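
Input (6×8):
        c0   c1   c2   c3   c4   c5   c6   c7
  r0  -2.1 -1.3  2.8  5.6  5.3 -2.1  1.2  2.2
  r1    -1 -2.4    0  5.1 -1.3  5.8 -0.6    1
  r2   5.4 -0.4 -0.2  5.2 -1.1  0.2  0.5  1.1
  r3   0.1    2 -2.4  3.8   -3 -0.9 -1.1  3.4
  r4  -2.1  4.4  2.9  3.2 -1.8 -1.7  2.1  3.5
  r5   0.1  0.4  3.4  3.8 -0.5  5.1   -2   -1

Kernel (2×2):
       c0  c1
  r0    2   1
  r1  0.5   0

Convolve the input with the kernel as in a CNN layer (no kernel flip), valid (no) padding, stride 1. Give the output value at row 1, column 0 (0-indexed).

The receptive field on the input at this output position is [-1 -2.4 / 5.4 -0.4]. Elementwise product with the kernel and sum: -1·2 + -2.4·1 + 5.4·0.5.

-1.7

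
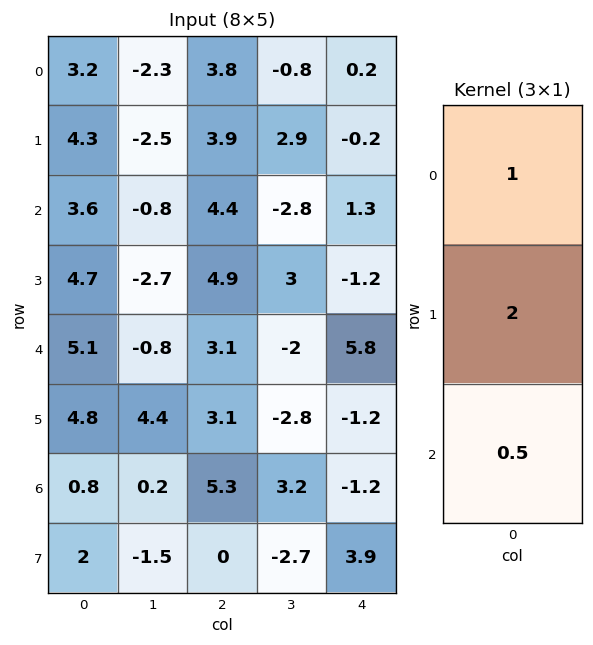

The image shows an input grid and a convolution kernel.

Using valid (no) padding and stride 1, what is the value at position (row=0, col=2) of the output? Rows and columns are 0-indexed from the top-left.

The receptive field on the input at this output position is [3.8 / 3.9 / 4.4]. Elementwise product with the kernel and sum: 3.8·1 + 3.9·2 + 4.4·0.5.

13.8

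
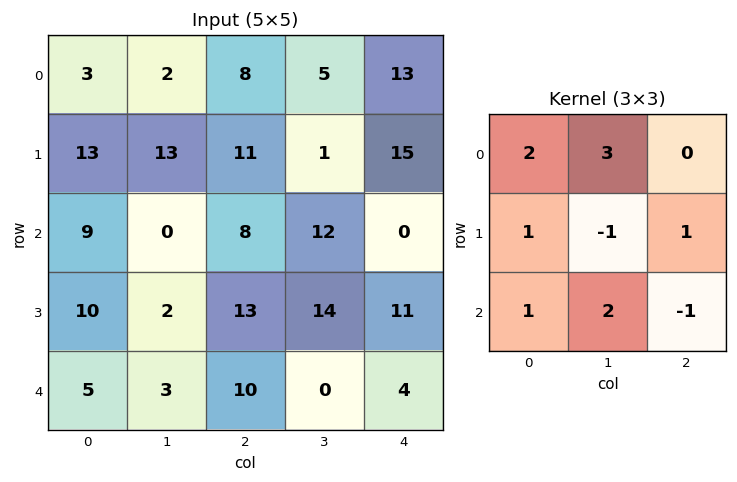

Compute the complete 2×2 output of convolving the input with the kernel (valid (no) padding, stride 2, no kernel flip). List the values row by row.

Output[0,0]: The receptive field on the input at this output position is [3 2 8 / 13 13 11 / 9 0 8]. Elementwise product with the kernel and sum: 3·2 + 2·3 + 13·1 + 13·-1 + 11·1 + 9·1 + 0·2 + 8·-1.

24 88
40 68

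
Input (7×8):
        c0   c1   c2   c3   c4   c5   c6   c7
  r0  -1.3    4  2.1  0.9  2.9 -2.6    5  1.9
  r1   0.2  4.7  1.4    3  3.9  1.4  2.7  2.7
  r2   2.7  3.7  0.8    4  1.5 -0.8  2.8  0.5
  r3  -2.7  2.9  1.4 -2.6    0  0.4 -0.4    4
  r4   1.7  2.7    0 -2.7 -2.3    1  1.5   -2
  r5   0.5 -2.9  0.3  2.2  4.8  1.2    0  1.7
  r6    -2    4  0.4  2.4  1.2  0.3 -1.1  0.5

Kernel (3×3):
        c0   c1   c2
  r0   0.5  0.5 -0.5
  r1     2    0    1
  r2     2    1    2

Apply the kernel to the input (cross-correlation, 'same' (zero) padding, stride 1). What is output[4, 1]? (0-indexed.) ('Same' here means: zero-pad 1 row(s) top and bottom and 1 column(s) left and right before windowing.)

The receptive field on the zero-padded input at this output position is [-2.7 2.9 1.4 / 1.7 2.7 0 / 0.5 -2.9 0.3]. Elementwise product with the kernel and sum: -2.7·0.5 + 2.9·0.5 + 1.4·-0.5 + 1.7·2 + 0·1 + 0.5·2 + -2.9·1 + 0.3·2.

1.5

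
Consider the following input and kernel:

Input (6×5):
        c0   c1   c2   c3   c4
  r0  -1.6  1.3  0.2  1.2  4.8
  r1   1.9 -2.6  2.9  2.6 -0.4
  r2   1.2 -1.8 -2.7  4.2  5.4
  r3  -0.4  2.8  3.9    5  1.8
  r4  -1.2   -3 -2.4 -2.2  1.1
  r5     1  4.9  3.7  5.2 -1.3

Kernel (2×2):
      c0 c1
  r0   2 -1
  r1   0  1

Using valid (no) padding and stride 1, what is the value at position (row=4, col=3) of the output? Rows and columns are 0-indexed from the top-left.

The receptive field on the input at this output position is [-2.2 1.1 / 5.2 -1.3]. Elementwise product with the kernel and sum: -2.2·2 + 1.1·-1 + -1.3·1.

-6.8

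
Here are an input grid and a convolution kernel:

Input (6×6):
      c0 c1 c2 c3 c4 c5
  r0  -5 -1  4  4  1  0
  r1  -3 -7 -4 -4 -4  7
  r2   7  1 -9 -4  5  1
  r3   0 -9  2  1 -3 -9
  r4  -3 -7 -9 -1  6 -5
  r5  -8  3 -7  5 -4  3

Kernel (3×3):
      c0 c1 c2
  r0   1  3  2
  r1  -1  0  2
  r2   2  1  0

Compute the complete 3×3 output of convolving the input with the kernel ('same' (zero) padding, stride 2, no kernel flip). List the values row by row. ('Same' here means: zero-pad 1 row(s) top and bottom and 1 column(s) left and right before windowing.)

-5 -9 -16
-21 -52 3
-40 3 -29

Output[0,0]: The receptive field on the zero-padded input at this output position is [0 0 0 / 0 -5 -1 / 0 -3 -7]. Elementwise product with the kernel and sum: 0·1 + 0·3 + 0·2 + 0·-1 + -1·2 + 0·2 + -3·1.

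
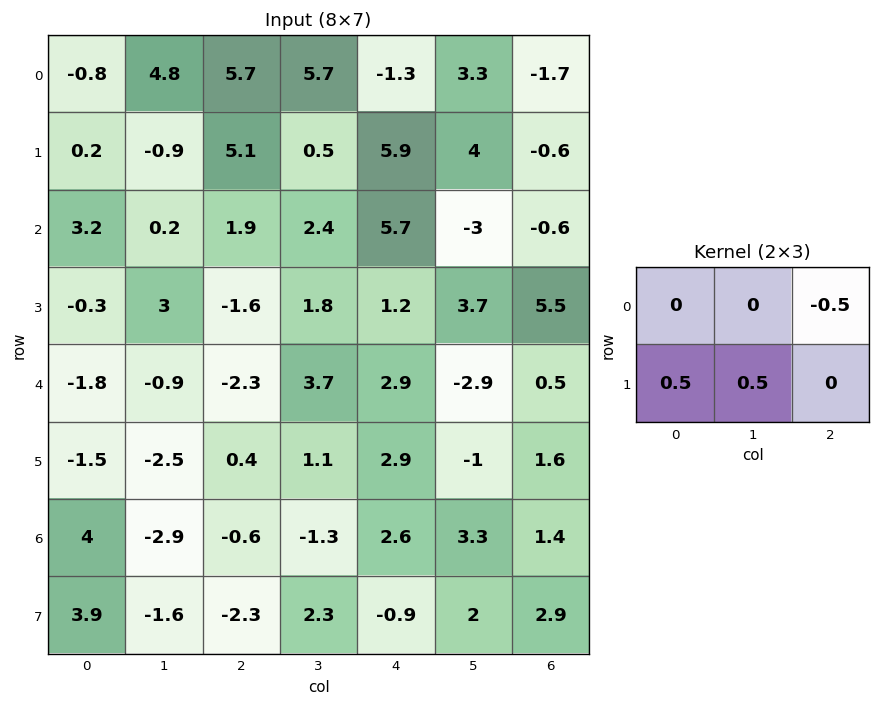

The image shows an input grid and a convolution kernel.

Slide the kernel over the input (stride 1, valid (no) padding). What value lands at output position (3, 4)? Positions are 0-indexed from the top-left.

-2.75

The receptive field on the input at this output position is [1.2 3.7 5.5 / 2.9 -2.9 0.5]. Elementwise product with the kernel and sum: 5.5·-0.5 + 2.9·0.5 + -2.9·0.5.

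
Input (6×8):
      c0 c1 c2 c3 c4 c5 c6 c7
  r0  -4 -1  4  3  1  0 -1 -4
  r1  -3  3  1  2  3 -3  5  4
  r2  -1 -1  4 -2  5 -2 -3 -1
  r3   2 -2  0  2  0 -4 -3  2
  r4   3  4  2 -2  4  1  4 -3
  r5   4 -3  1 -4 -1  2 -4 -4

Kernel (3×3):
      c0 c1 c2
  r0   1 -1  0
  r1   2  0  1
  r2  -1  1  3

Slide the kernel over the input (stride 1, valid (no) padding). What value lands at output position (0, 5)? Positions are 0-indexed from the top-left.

The receptive field on the input at this output position is [0 -1 -4 / -3 5 4 / -2 -3 -1]. Elementwise product with the kernel and sum: 0·1 + -1·-1 + -3·2 + 4·1 + -2·-1 + -3·1 + -1·3.

-5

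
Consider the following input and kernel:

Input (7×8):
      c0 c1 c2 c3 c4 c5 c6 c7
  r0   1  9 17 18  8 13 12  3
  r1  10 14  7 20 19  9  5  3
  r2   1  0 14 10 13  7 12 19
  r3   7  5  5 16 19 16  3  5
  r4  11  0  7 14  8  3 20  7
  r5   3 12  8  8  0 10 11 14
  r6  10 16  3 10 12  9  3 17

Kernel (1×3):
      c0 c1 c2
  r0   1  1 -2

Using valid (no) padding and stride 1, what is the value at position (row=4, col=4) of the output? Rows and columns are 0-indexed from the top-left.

-29

The receptive field on the input at this output position is [8 3 20]. Elementwise product with the kernel and sum: 8·1 + 3·1 + 20·-2.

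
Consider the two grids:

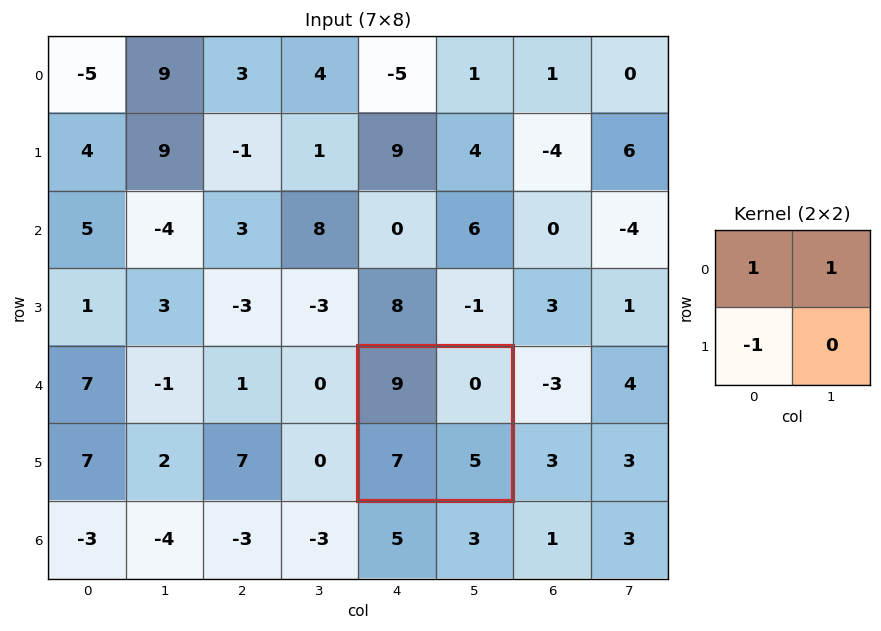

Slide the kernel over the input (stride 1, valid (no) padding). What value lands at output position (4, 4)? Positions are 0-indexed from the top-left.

The receptive field on the input at this output position is [9 0 / 7 5]. Elementwise product with the kernel and sum: 9·1 + 0·1 + 7·-1.

2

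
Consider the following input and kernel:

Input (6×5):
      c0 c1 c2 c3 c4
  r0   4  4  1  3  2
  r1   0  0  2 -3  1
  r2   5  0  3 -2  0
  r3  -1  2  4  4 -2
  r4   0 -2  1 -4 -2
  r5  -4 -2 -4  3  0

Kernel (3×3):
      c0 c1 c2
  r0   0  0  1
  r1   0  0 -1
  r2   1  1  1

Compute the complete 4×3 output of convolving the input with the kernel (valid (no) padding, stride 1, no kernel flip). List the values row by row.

Output[0,0]: The receptive field on the input at this output position is [4 4 1 / 0 0 2 / 5 0 3]. Elementwise product with the kernel and sum: 1·1 + 2·-1 + 5·1 + 0·1 + 3·1.
Output[0,1]: The receptive field on the input at this output position is [4 1 3 / 0 2 -3 / 0 3 -2]. Elementwise product with the kernel and sum: 3·1 + -3·-1 + 0·1 + 3·1 + -2·1.

7 7 2
4 9 7
-2 -11 -3
-7 5 -1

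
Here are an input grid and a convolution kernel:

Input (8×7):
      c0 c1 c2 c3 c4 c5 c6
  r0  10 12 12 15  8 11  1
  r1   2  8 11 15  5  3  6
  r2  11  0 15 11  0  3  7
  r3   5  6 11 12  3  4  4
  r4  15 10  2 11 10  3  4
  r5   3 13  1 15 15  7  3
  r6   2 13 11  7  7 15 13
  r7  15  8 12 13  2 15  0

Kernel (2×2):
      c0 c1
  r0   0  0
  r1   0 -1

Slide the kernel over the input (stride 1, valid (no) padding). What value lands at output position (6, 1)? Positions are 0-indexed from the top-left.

The receptive field on the input at this output position is [13 11 / 8 12]. Elementwise product with the kernel and sum: 12·-1.

-12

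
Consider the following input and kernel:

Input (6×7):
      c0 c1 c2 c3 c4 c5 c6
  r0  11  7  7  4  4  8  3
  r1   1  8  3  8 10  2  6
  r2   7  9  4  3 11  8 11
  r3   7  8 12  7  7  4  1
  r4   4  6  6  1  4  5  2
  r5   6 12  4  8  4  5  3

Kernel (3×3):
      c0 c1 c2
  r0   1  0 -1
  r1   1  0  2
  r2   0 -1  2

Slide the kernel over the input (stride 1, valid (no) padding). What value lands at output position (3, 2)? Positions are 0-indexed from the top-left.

The receptive field on the input at this output position is [12 7 7 / 6 1 4 / 4 8 4]. Elementwise product with the kernel and sum: 12·1 + 7·-1 + 6·1 + 4·2 + 8·-1 + 4·2.

19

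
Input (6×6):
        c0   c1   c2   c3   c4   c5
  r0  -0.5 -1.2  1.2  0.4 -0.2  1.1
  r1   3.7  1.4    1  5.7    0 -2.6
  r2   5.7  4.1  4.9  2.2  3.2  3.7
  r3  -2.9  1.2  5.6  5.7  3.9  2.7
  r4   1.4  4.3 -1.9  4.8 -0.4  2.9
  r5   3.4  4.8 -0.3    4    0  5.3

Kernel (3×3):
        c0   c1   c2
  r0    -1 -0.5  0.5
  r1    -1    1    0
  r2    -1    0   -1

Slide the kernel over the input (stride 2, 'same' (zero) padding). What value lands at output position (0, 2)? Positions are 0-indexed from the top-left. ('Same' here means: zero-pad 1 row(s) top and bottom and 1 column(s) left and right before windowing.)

-3.7

The receptive field on the zero-padded input at this output position is [0 0 0 / 0.4 -0.2 1.1 / 5.7 0 -2.6]. Elementwise product with the kernel and sum: 0·-1 + 0·-0.5 + 0·0.5 + 0.4·-1 + -0.2·1 + 5.7·-1 + -2.6·-1.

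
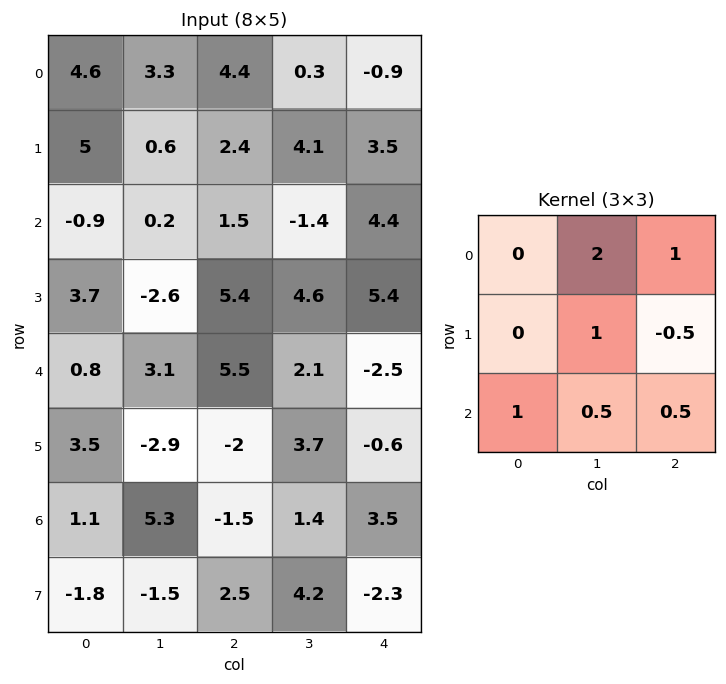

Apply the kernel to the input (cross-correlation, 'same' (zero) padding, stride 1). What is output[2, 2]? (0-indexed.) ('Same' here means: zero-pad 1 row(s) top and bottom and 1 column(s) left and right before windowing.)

The receptive field on the zero-padded input at this output position is [0.6 2.4 4.1 / 0.2 1.5 -1.4 / -2.6 5.4 4.6]. Elementwise product with the kernel and sum: 2.4·2 + 4.1·1 + 1.5·1 + -1.4·-0.5 + -2.6·1 + 5.4·0.5 + 4.6·0.5.

13.5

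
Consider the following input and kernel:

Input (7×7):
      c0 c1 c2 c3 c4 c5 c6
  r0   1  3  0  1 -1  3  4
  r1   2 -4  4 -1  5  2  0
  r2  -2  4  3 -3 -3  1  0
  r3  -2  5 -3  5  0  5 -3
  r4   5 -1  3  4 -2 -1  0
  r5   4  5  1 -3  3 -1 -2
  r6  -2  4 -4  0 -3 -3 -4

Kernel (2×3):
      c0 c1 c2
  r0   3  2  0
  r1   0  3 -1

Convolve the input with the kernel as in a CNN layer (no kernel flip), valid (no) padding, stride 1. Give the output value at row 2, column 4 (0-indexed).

11

The receptive field on the input at this output position is [-3 1 0 / 0 5 -3]. Elementwise product with the kernel and sum: -3·3 + 1·2 + 5·3 + -3·-1.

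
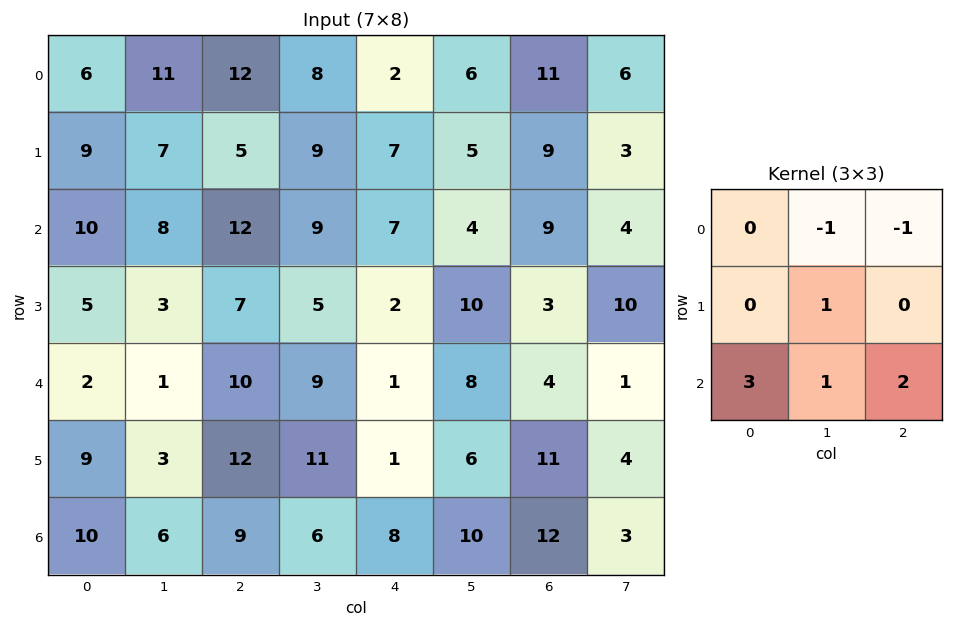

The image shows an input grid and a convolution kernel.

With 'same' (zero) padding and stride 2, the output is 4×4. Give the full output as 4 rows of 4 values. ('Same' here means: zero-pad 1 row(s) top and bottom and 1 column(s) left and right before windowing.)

29 56 46 41
5 24 32 50
9 41 35 28
-2 -14 1 -3

Output[0,0]: The receptive field on the zero-padded input at this output position is [0 0 0 / 0 6 11 / 0 9 7]. Elementwise product with the kernel and sum: 0·-1 + 0·-1 + 6·1 + 0·3 + 9·1 + 7·2.
Output[0,1]: The receptive field on the zero-padded input at this output position is [0 0 0 / 11 12 8 / 7 5 9]. Elementwise product with the kernel and sum: 0·-1 + 0·-1 + 12·1 + 7·3 + 5·1 + 9·2.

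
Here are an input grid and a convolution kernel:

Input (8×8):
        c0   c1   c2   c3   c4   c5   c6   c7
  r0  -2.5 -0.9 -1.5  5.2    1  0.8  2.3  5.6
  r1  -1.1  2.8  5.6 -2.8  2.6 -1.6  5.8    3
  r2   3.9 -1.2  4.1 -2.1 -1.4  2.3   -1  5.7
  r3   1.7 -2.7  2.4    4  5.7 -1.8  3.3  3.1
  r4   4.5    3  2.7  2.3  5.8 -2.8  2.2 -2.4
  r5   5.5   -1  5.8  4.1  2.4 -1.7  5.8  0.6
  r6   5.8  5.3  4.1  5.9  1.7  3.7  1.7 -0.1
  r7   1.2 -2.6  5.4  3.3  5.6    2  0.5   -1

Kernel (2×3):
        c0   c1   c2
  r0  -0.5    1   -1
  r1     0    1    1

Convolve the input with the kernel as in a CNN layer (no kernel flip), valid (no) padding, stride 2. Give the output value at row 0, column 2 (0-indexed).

The receptive field on the input at this output position is [1 0.8 2.3 / 2.6 -1.6 5.8]. Elementwise product with the kernel and sum: 1·-0.5 + 0.8·1 + 2.3·-1 + -1.6·1 + 5.8·1.

2.2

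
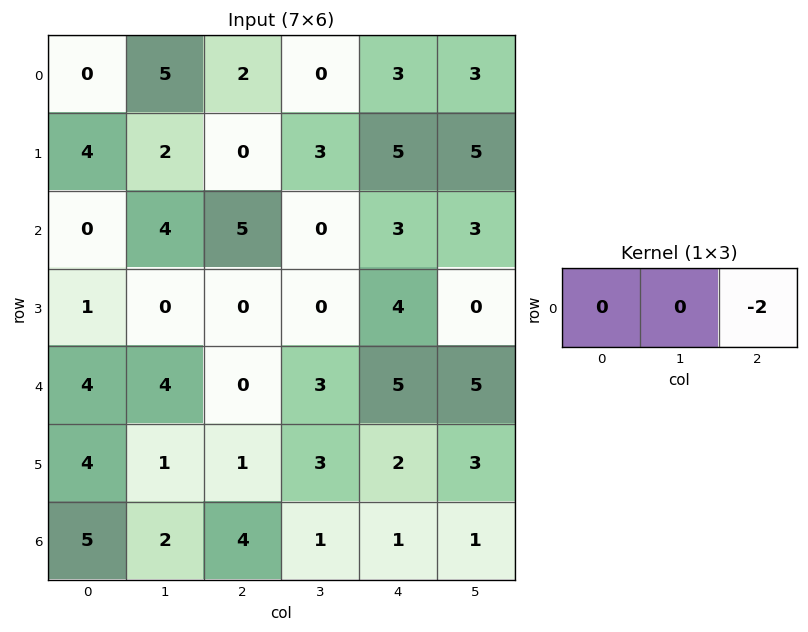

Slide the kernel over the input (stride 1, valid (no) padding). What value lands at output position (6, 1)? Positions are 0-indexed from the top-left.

-2

The receptive field on the input at this output position is [2 4 1]. Elementwise product with the kernel and sum: 1·-2.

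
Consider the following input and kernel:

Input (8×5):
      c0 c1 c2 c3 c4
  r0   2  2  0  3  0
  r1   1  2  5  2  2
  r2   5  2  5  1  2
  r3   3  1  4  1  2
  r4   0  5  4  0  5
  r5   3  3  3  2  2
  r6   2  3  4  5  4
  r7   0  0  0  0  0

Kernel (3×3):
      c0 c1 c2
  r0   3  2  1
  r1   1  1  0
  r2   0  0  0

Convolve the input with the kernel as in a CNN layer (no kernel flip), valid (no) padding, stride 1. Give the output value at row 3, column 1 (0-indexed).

The receptive field on the input at this output position is [1 4 1 / 5 4 0 / 3 3 2]. Elementwise product with the kernel and sum: 1·3 + 4·2 + 1·1 + 5·1 + 4·1.

21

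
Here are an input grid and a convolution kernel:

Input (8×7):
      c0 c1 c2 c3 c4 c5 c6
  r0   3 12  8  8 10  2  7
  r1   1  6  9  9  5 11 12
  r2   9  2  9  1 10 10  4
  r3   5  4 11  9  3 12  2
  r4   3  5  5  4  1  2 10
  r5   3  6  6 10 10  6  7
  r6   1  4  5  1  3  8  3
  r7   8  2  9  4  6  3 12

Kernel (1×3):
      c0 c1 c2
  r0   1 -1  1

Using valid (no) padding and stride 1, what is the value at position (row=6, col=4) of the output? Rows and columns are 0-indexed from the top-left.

-2

The receptive field on the input at this output position is [3 8 3]. Elementwise product with the kernel and sum: 3·1 + 8·-1 + 3·1.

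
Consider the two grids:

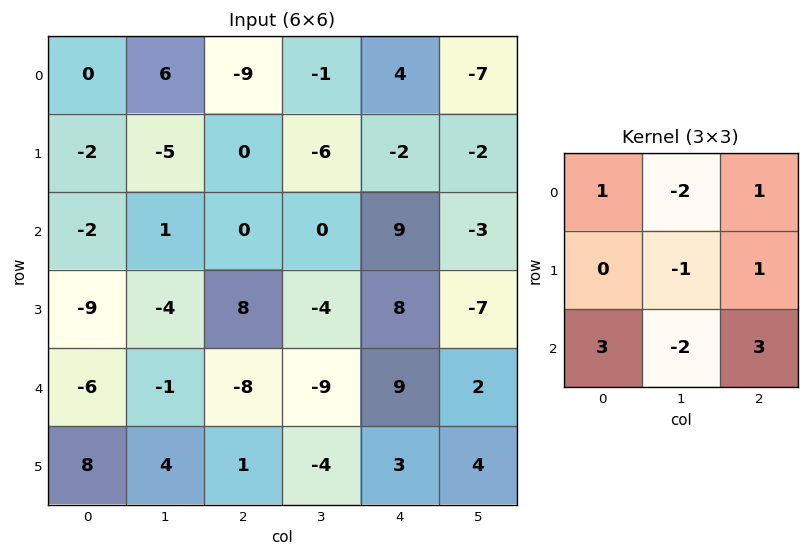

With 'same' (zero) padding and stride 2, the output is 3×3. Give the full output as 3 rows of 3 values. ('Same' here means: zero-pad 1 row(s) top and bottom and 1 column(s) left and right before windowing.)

-5 -25 -31
8 -51 -65
15 -27 -40

Output[0,0]: The receptive field on the zero-padded input at this output position is [0 0 0 / 0 0 6 / 0 -2 -5]. Elementwise product with the kernel and sum: 0·1 + 0·-2 + 0·1 + 0·-1 + 6·1 + 0·3 + -2·-2 + -5·3.
Output[0,1]: The receptive field on the zero-padded input at this output position is [0 0 0 / 6 -9 -1 / -5 0 -6]. Elementwise product with the kernel and sum: 0·1 + 0·-2 + 0·1 + -9·-1 + -1·1 + -5·3 + 0·-2 + -6·3.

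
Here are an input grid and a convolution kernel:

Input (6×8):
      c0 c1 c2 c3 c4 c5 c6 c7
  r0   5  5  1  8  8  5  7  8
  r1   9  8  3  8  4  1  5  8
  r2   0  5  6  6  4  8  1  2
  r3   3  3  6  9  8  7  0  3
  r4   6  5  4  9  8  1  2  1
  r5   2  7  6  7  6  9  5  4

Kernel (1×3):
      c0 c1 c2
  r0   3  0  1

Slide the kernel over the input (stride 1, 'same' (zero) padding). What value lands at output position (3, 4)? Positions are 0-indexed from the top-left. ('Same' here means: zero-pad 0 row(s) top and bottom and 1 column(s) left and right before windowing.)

The receptive field on the zero-padded input at this output position is [9 8 7]. Elementwise product with the kernel and sum: 9·3 + 7·1.

34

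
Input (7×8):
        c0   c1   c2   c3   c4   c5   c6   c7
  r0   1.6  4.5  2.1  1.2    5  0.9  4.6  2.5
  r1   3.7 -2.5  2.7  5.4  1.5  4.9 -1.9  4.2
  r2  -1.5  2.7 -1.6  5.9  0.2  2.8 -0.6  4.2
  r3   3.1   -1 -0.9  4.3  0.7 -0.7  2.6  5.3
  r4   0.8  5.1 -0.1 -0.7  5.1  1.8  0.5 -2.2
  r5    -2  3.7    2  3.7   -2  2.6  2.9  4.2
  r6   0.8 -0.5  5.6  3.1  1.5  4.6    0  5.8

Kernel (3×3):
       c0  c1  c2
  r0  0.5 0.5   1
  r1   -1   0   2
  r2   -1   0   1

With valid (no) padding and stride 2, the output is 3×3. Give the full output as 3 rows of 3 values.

Output[0,0]: The receptive field on the input at this output position is [1.6 4.5 2.1 / 3.7 -2.5 2.7 / -1.5 2.7 -1.6]. Elementwise product with the kernel and sum: 1.6·0.5 + 4.5·0.5 + 2.1·1 + 3.7·-1 + 2.7·2 + -1.5·-1 + -1.6·1.

6.75 8.75 1.45
-6.8 9.85 0.8
13.65 -5.4 10.25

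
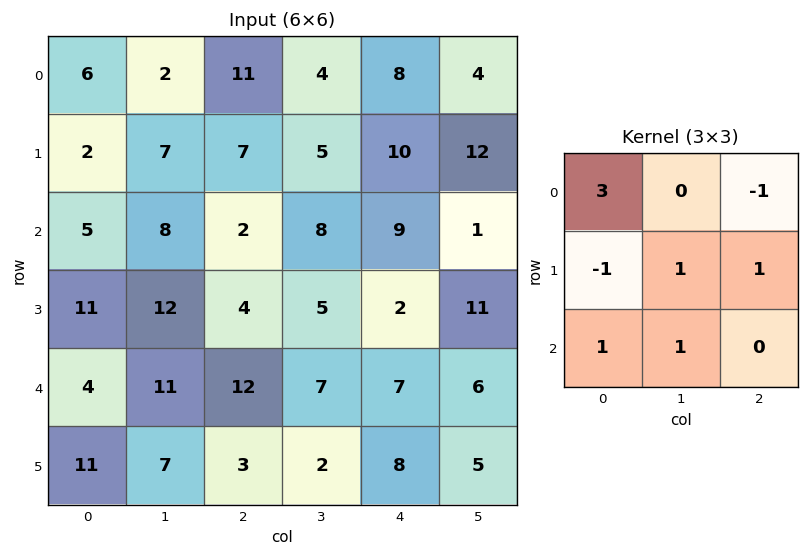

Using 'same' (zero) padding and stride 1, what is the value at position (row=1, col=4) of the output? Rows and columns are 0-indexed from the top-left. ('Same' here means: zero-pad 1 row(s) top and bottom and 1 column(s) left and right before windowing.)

The receptive field on the zero-padded input at this output position is [4 8 4 / 5 10 12 / 8 9 1]. Elementwise product with the kernel and sum: 4·3 + 4·-1 + 5·-1 + 10·1 + 12·1 + 8·1 + 9·1.

42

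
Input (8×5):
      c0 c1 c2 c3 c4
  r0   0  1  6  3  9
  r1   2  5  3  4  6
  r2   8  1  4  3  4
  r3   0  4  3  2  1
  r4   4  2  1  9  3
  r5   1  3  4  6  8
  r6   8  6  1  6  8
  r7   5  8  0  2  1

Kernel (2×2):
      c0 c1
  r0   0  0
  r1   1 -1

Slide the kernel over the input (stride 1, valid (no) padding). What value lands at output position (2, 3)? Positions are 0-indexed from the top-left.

1

The receptive field on the input at this output position is [3 4 / 2 1]. Elementwise product with the kernel and sum: 2·1 + 1·-1.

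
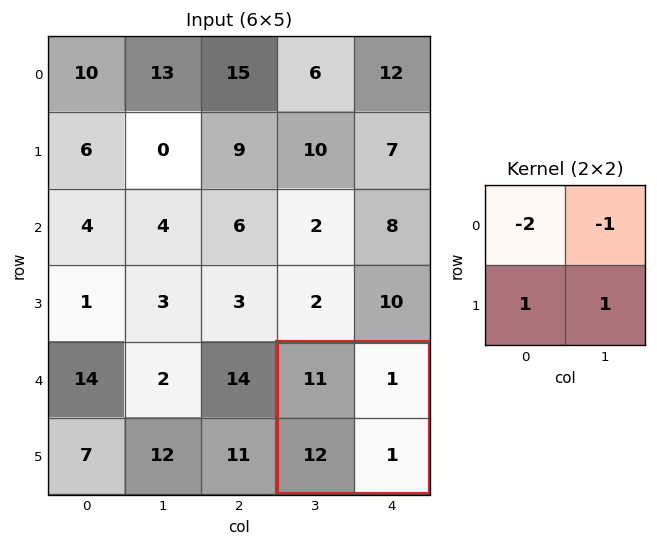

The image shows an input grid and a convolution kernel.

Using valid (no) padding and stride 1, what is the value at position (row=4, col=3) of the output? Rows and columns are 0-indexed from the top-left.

-10

The receptive field on the input at this output position is [11 1 / 12 1]. Elementwise product with the kernel and sum: 11·-2 + 1·-1 + 12·1 + 1·1.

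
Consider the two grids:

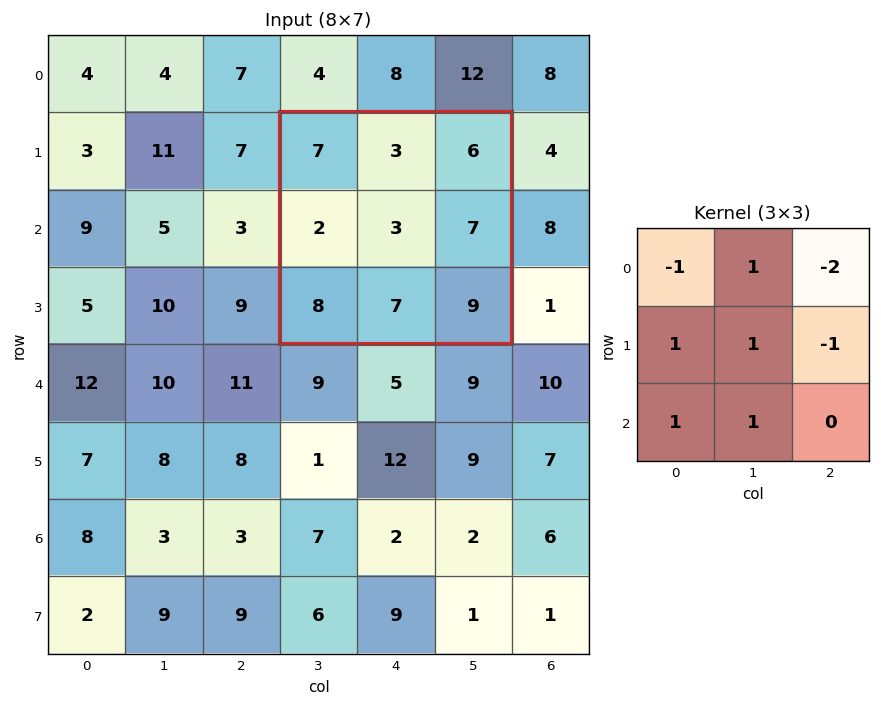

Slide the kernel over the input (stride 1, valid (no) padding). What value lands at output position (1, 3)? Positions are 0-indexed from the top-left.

-3

The receptive field on the input at this output position is [7 3 6 / 2 3 7 / 8 7 9]. Elementwise product with the kernel and sum: 7·-1 + 3·1 + 6·-2 + 2·1 + 3·1 + 7·-1 + 8·1 + 7·1.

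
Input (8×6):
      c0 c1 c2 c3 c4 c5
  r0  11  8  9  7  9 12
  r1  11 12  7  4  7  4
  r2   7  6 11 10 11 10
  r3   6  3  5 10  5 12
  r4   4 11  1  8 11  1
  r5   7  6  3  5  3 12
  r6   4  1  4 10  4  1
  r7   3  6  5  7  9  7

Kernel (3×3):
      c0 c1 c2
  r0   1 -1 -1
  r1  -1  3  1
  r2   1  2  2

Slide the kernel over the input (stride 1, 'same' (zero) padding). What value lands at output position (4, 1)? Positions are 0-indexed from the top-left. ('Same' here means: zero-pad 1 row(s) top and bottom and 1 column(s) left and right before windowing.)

53

The receptive field on the zero-padded input at this output position is [6 3 5 / 4 11 1 / 7 6 3]. Elementwise product with the kernel and sum: 6·1 + 3·-1 + 5·-1 + 4·-1 + 11·3 + 1·1 + 7·1 + 6·2 + 3·2.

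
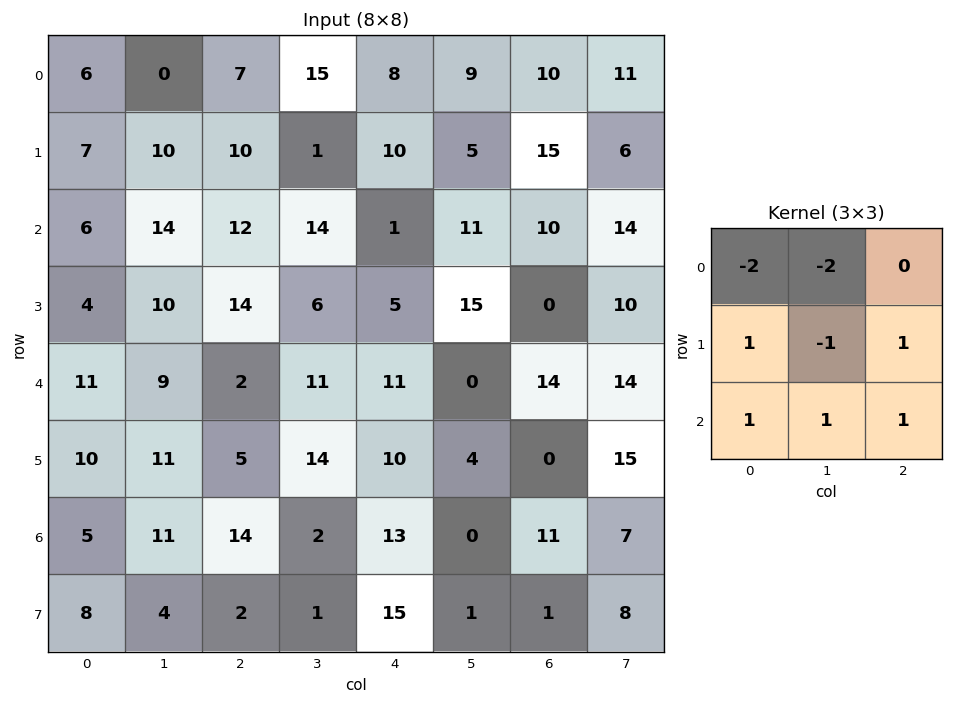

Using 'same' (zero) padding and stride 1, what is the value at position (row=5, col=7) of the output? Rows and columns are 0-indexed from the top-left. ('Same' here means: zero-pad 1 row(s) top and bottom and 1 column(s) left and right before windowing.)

The receptive field on the zero-padded input at this output position is [14 14 0 / 0 15 0 / 11 7 0]. Elementwise product with the kernel and sum: 14·-2 + 14·-2 + 0·1 + 15·-1 + 0·1 + 11·1 + 7·1 + 0·1.

-53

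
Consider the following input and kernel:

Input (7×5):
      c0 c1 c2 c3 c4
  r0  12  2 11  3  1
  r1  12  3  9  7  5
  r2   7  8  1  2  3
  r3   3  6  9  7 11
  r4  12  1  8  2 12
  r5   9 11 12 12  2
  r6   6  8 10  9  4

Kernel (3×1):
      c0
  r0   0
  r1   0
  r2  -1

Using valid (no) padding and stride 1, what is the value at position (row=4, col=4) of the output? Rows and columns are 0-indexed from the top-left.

-4

The receptive field on the input at this output position is [12 / 2 / 4]. Elementwise product with the kernel and sum: 4·-1.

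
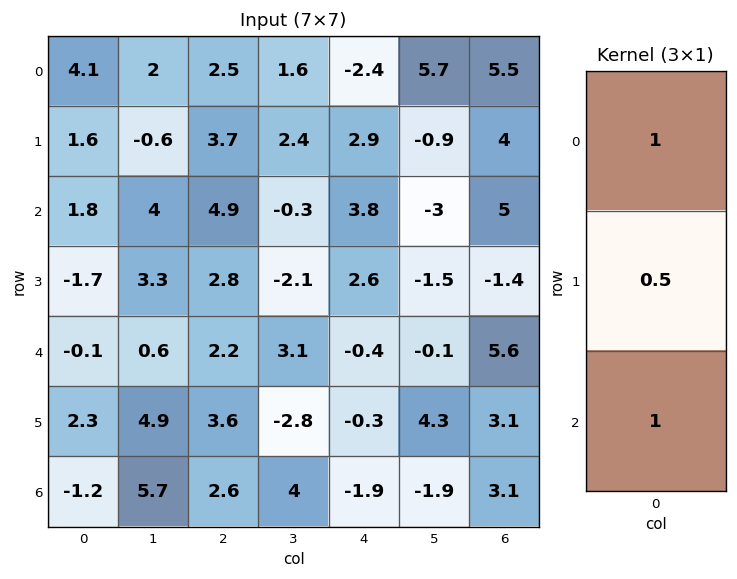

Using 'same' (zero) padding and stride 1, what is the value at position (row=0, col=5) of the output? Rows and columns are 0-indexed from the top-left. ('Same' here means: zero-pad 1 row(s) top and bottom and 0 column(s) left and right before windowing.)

The receptive field on the zero-padded input at this output position is [0 / 5.7 / -0.9]. Elementwise product with the kernel and sum: 0·1 + 5.7·0.5 + -0.9·1.

1.95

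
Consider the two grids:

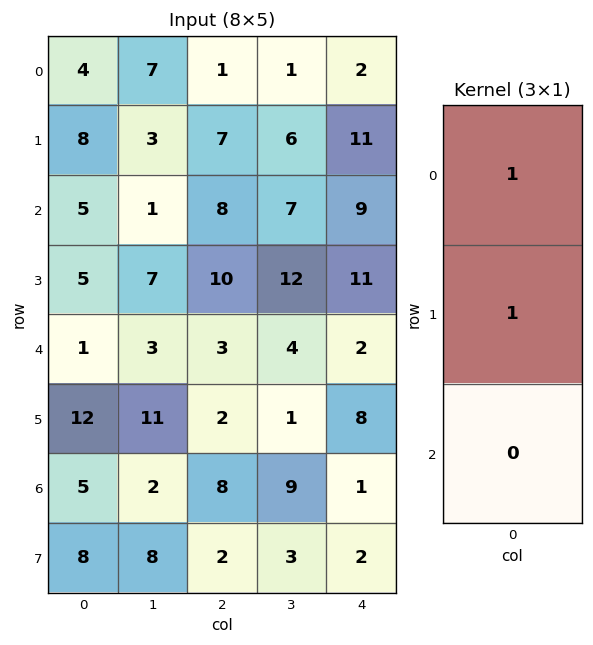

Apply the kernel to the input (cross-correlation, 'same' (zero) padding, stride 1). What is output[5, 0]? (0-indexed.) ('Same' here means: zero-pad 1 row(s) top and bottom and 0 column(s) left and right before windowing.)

13

The receptive field on the zero-padded input at this output position is [1 / 12 / 5]. Elementwise product with the kernel and sum: 1·1 + 12·1.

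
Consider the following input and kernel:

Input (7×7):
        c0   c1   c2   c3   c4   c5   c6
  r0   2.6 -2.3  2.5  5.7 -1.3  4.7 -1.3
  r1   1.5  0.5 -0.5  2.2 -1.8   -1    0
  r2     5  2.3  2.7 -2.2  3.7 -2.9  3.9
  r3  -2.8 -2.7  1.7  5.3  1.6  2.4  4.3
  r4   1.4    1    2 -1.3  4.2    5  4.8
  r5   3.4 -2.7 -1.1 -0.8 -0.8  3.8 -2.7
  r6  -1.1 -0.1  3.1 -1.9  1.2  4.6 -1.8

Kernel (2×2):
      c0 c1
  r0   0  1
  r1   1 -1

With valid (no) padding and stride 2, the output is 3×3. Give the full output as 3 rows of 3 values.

Output[0,0]: The receptive field on the input at this output position is [2.6 -2.3 / 1.5 0.5]. Elementwise product with the kernel and sum: -2.3·1 + 1.5·1 + 0.5·-1.
Output[0,1]: The receptive field on the input at this output position is [2.5 5.7 / -0.5 2.2]. Elementwise product with the kernel and sum: 5.7·1 + -0.5·1 + 2.2·-1.

-1.3 3 3.9
2.2 -5.8 -3.7
7.1 -1.6 0.4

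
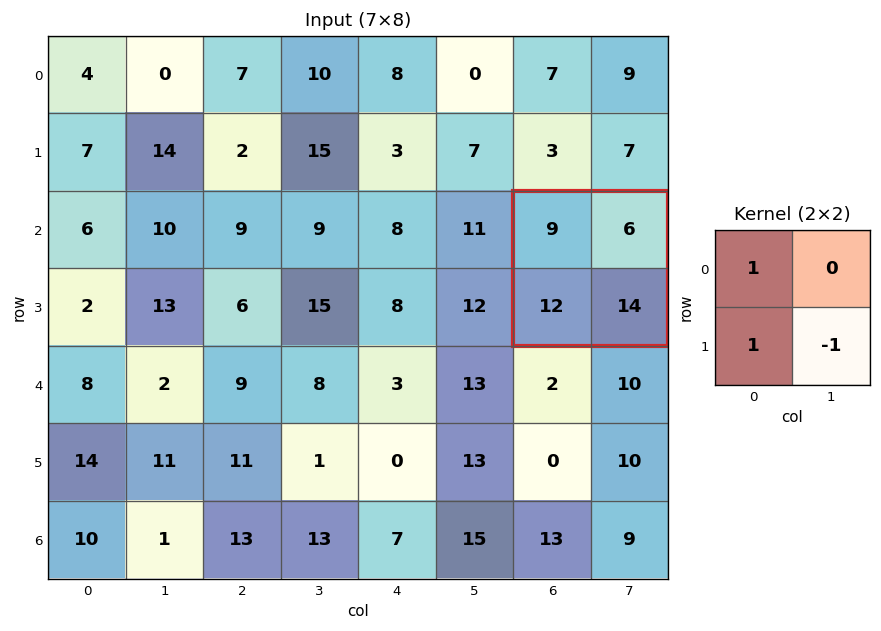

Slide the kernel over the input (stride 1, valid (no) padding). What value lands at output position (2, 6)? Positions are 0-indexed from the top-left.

7

The receptive field on the input at this output position is [9 6 / 12 14]. Elementwise product with the kernel and sum: 9·1 + 12·1 + 14·-1.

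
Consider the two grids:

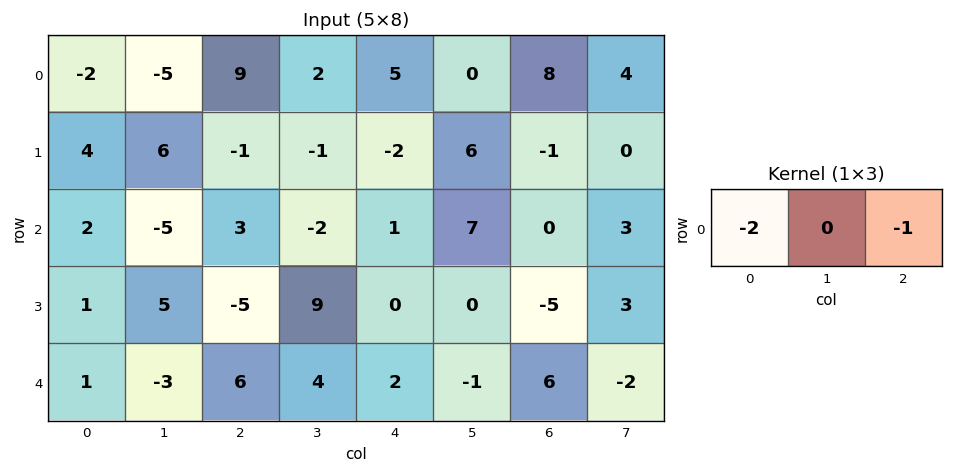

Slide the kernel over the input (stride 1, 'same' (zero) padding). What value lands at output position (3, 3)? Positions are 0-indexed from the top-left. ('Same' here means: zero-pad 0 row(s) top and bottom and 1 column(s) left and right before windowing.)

10

The receptive field on the zero-padded input at this output position is [-5 9 0]. Elementwise product with the kernel and sum: -5·-2 + 0·-1.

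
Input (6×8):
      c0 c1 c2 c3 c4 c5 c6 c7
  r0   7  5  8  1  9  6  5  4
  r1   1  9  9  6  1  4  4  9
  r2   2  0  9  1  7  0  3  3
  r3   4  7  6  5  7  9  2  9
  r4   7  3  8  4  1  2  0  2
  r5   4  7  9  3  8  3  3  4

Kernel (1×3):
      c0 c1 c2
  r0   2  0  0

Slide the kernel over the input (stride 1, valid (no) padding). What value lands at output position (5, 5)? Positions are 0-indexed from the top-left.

The receptive field on the input at this output position is [3 3 4]. Elementwise product with the kernel and sum: 3·2.

6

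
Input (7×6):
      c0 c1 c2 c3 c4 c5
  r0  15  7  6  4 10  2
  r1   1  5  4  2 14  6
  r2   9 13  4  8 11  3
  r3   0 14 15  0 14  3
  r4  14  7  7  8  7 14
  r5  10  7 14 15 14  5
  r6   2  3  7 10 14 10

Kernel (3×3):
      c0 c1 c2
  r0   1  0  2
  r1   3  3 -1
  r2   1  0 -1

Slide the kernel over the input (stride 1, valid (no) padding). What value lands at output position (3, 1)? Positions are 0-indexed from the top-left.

The receptive field on the input at this output position is [14 15 0 / 7 7 8 / 7 14 15]. Elementwise product with the kernel and sum: 14·1 + 0·2 + 7·3 + 7·3 + 8·-1 + 7·1 + 15·-1.

40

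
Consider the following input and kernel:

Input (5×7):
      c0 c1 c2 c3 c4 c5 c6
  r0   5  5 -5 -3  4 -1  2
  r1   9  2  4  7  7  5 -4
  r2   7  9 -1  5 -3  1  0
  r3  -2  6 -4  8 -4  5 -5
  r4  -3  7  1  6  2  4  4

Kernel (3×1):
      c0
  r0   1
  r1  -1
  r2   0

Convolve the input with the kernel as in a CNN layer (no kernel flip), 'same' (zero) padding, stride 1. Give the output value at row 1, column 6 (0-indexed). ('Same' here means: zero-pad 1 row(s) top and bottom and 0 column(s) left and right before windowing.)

6

The receptive field on the zero-padded input at this output position is [2 / -4 / 0]. Elementwise product with the kernel and sum: 2·1 + -4·-1.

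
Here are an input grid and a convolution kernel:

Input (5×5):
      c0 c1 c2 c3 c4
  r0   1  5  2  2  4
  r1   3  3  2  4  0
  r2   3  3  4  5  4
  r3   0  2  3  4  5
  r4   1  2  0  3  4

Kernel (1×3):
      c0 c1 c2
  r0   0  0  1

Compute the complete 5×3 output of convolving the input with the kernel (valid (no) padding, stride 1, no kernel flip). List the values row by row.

2 2 4
2 4 0
4 5 4
3 4 5
0 3 4

Output[0,0]: The receptive field on the input at this output position is [1 5 2]. Elementwise product with the kernel and sum: 2·1.
Output[0,1]: The receptive field on the input at this output position is [5 2 2]. Elementwise product with the kernel and sum: 2·1.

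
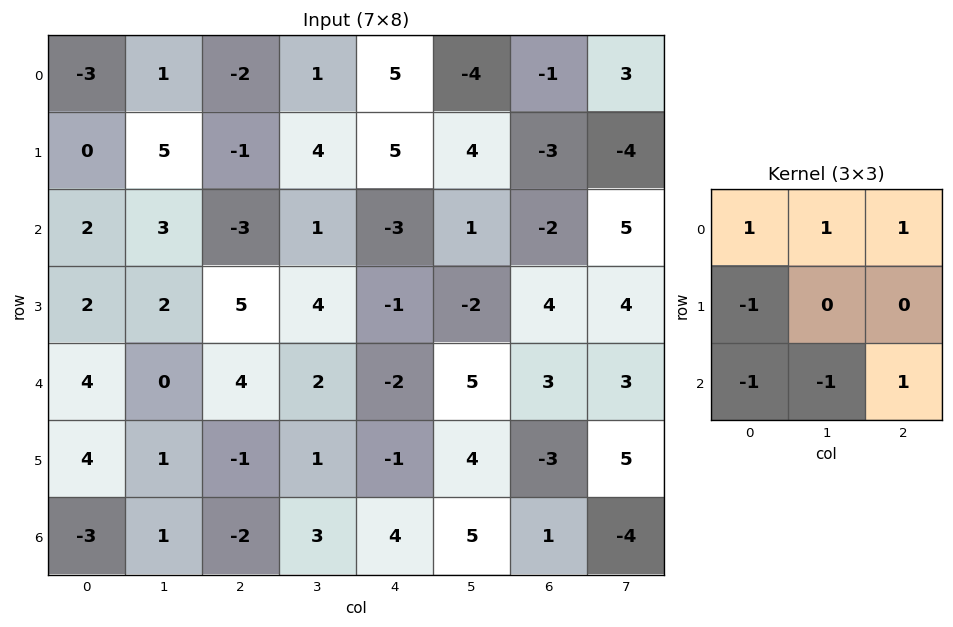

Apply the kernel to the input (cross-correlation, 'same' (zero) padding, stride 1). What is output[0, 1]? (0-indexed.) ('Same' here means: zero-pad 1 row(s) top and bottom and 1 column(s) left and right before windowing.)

-3

The receptive field on the zero-padded input at this output position is [0 0 0 / -3 1 -2 / 0 5 -1]. Elementwise product with the kernel and sum: 0·1 + 0·1 + 0·1 + -3·-1 + 0·-1 + 5·-1 + -1·1.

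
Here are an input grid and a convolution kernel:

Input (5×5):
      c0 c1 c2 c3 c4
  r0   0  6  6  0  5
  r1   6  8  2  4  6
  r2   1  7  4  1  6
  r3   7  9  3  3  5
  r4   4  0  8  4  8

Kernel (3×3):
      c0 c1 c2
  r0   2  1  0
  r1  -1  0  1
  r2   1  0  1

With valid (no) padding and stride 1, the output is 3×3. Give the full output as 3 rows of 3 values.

7 22 26
33 24 18
17 16 27

Output[0,0]: The receptive field on the input at this output position is [0 6 6 / 6 8 2 / 1 7 4]. Elementwise product with the kernel and sum: 0·2 + 6·1 + 6·-1 + 2·1 + 1·1 + 4·1.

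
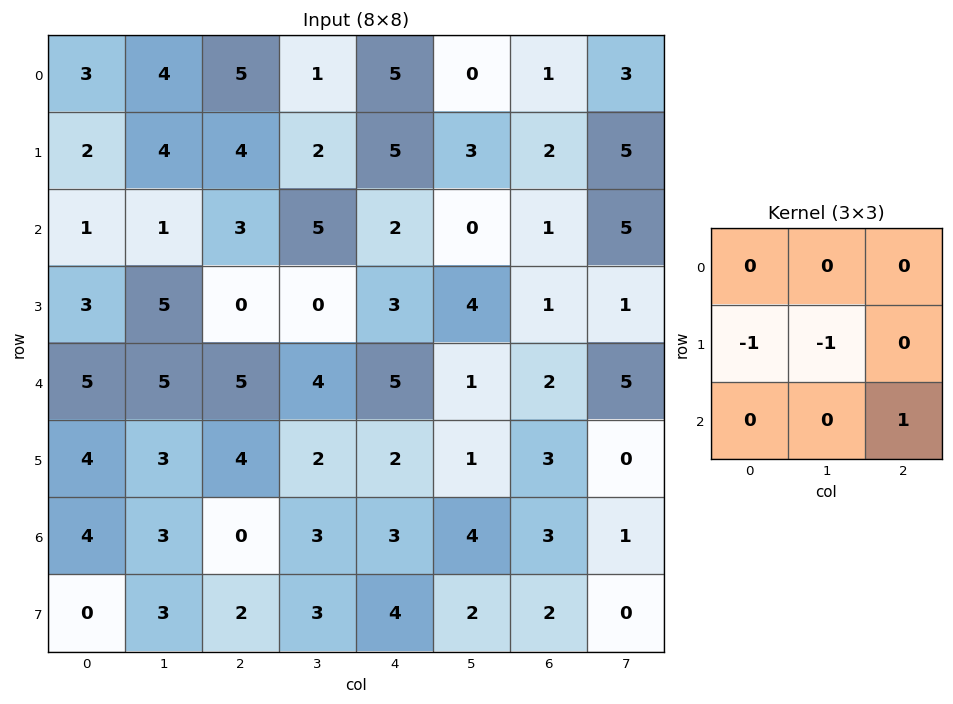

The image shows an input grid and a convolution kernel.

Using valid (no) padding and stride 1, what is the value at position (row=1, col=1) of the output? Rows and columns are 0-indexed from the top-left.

The receptive field on the input at this output position is [4 4 2 / 1 3 5 / 5 0 0]. Elementwise product with the kernel and sum: 1·-1 + 3·-1 + 0·1.

-4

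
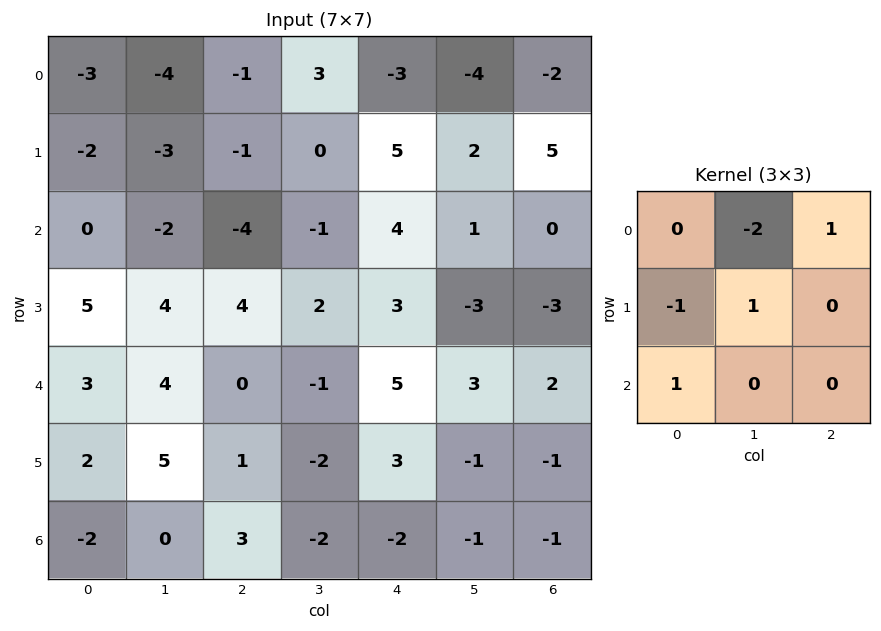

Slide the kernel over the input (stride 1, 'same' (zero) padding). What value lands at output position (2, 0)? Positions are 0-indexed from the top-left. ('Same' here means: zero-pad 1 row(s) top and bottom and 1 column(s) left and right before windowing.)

The receptive field on the zero-padded input at this output position is [0 -2 -3 / 0 0 -2 / 0 5 4]. Elementwise product with the kernel and sum: -2·-2 + -3·1 + 0·-1 + 0·1 + 0·1.

1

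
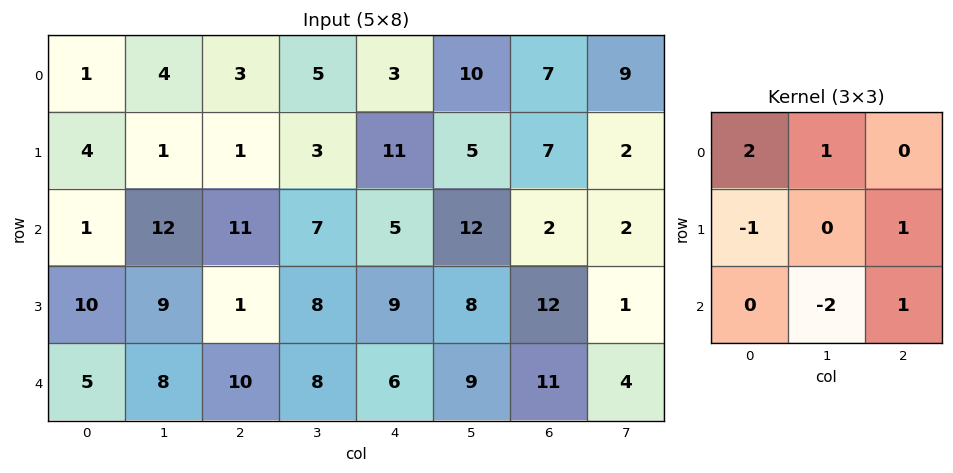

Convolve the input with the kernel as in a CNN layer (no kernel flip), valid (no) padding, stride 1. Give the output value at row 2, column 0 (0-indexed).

-1

The receptive field on the input at this output position is [1 12 11 / 10 9 1 / 5 8 10]. Elementwise product with the kernel and sum: 1·2 + 12·1 + 10·-1 + 1·1 + 8·-2 + 10·1.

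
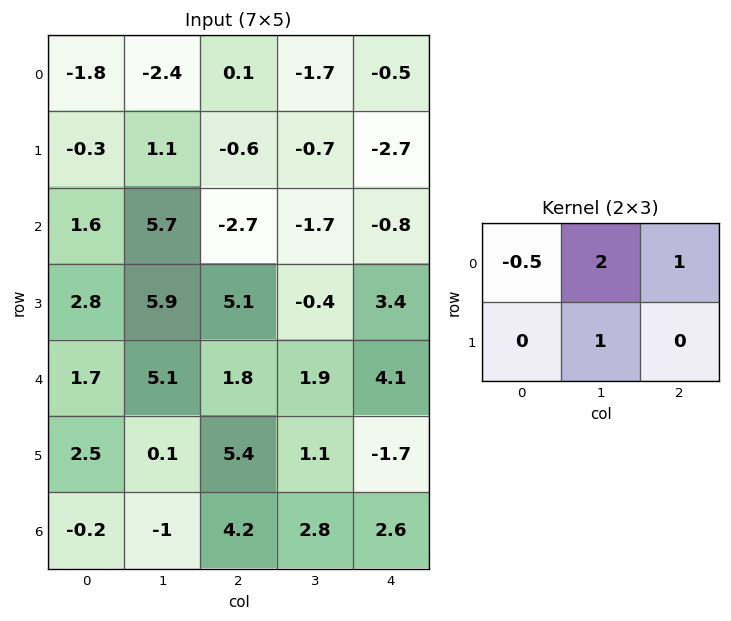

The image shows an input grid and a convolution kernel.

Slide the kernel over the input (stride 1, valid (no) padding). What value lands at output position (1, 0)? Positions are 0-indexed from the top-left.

7.45

The receptive field on the input at this output position is [-0.3 1.1 -0.6 / 1.6 5.7 -2.7]. Elementwise product with the kernel and sum: -0.3·-0.5 + 1.1·2 + -0.6·1 + 5.7·1.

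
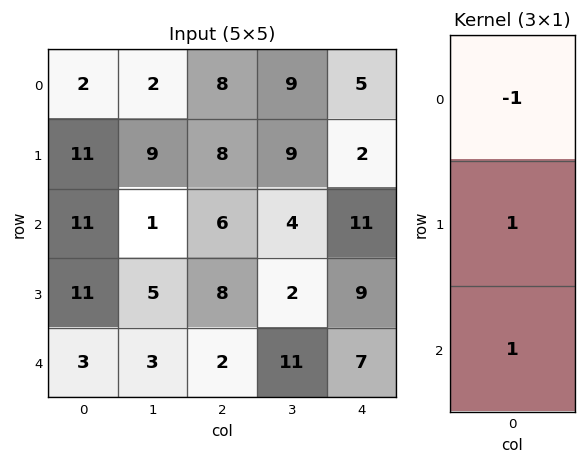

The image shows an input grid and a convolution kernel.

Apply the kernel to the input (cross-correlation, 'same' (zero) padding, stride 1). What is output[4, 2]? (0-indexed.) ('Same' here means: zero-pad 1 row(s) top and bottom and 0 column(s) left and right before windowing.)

The receptive field on the zero-padded input at this output position is [8 / 2 / 0]. Elementwise product with the kernel and sum: 8·-1 + 2·1 + 0·1.

-6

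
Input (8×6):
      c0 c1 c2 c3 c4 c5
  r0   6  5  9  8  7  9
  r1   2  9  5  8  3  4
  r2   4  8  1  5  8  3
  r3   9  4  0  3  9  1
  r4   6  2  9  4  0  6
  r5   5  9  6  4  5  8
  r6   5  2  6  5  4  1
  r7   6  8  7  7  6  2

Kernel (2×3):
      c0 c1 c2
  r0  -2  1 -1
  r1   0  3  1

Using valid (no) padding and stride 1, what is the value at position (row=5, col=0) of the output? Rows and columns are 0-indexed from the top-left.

The receptive field on the input at this output position is [5 9 6 / 5 2 6]. Elementwise product with the kernel and sum: 5·-2 + 9·1 + 6·-1 + 2·3 + 6·1.

5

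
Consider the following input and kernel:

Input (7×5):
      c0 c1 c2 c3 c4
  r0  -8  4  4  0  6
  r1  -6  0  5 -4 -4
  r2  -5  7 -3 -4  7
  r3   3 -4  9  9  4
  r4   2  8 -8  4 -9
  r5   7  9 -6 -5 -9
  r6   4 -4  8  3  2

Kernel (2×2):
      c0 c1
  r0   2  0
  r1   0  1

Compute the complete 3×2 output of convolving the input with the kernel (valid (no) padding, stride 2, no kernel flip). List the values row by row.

Output[0,0]: The receptive field on the input at this output position is [-8 4 / -6 0]. Elementwise product with the kernel and sum: -8·2 + 0·1.
Output[0,1]: The receptive field on the input at this output position is [4 0 / 5 -4]. Elementwise product with the kernel and sum: 4·2 + -4·1.

-16 4
-14 3
13 -21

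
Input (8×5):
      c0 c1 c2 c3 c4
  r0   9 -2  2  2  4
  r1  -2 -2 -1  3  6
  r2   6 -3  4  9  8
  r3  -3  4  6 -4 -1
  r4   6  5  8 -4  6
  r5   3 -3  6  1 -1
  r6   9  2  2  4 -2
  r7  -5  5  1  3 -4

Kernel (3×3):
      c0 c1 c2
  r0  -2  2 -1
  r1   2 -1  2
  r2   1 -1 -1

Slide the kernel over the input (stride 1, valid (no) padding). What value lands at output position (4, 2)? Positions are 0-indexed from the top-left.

The receptive field on the input at this output position is [8 -4 6 / 6 1 -1 / 2 4 -2]. Elementwise product with the kernel and sum: 8·-2 + -4·2 + 6·-1 + 6·2 + 1·-1 + -1·2 + 2·1 + 4·-1 + -2·-1.

-21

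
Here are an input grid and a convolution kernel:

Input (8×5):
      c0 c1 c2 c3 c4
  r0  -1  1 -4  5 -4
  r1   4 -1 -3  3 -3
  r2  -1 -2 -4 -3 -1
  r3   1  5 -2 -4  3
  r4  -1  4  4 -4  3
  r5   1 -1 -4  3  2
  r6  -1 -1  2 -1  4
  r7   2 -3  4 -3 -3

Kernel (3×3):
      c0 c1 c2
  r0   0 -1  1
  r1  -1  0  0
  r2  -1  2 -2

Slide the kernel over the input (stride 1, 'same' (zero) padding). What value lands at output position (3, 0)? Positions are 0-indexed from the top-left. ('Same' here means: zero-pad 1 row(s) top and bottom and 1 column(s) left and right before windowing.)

-11

The receptive field on the zero-padded input at this output position is [0 -1 -2 / 0 1 5 / 0 -1 4]. Elementwise product with the kernel and sum: -1·-1 + -2·1 + 0·-1 + 0·-1 + -1·2 + 4·-2.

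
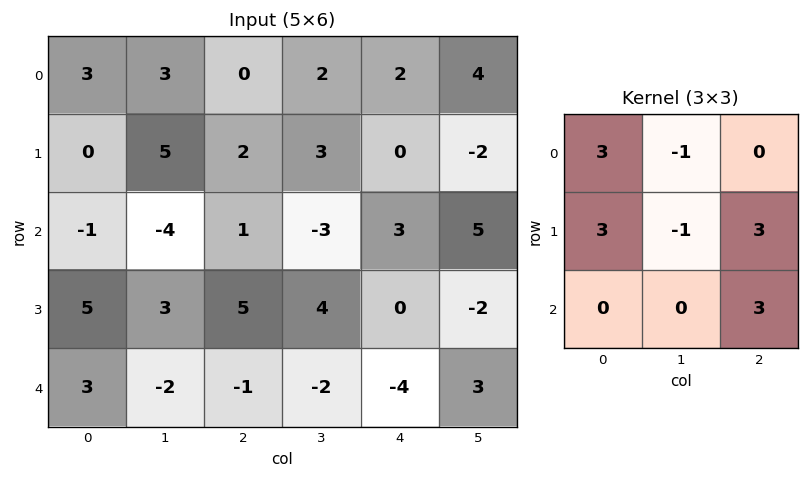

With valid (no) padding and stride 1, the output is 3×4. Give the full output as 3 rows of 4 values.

10 22 10 22
14 3 18 6
25 -3 5 3

Output[0,0]: The receptive field on the input at this output position is [3 3 0 / 0 5 2 / -1 -4 1]. Elementwise product with the kernel and sum: 3·3 + 3·-1 + 0·3 + 5·-1 + 2·3 + 1·3.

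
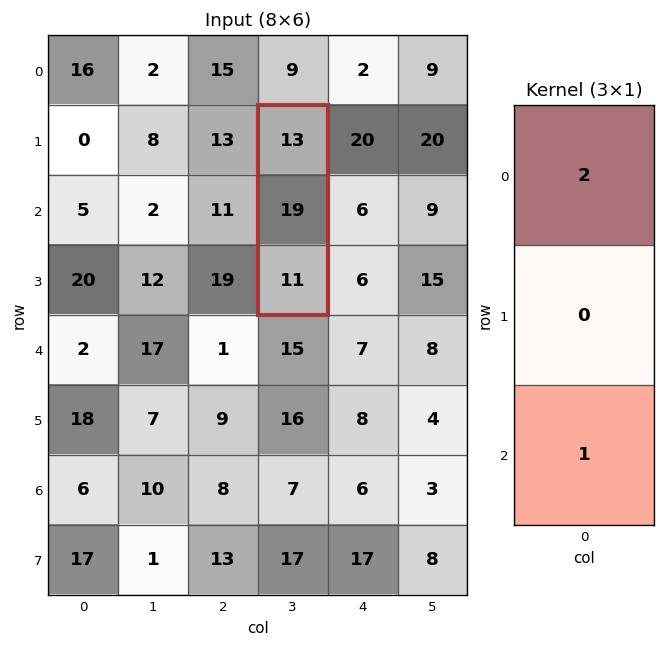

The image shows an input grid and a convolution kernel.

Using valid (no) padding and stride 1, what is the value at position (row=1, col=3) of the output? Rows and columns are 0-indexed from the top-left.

The receptive field on the input at this output position is [13 / 19 / 11]. Elementwise product with the kernel and sum: 13·2 + 11·1.

37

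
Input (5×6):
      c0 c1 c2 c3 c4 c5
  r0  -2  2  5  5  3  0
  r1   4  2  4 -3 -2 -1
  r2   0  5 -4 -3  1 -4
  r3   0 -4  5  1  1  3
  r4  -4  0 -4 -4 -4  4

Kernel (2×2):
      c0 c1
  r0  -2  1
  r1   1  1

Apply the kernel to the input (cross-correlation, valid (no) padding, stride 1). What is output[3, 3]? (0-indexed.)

The receptive field on the input at this output position is [1 1 / -4 -4]. Elementwise product with the kernel and sum: 1·-2 + 1·1 + -4·1 + -4·1.

-9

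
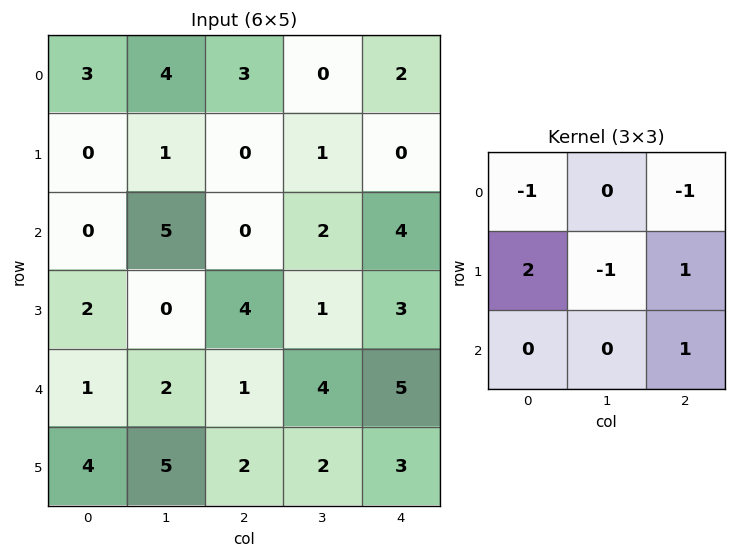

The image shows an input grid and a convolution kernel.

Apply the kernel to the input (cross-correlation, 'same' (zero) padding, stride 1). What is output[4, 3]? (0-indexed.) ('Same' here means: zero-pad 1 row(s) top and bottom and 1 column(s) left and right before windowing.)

-1

The receptive field on the zero-padded input at this output position is [4 1 3 / 1 4 5 / 2 2 3]. Elementwise product with the kernel and sum: 4·-1 + 3·-1 + 1·2 + 4·-1 + 5·1 + 3·1.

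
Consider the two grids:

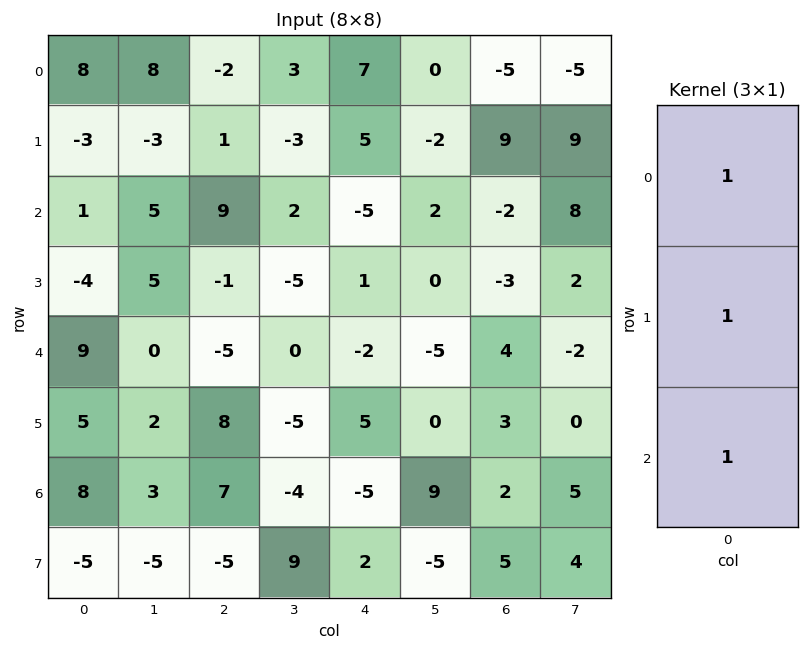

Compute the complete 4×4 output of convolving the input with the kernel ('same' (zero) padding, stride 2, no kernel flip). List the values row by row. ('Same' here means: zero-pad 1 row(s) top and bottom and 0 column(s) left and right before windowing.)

Output[0,0]: The receptive field on the zero-padded input at this output position is [0 / 8 / -3]. Elementwise product with the kernel and sum: 0·1 + 8·1 + -3·1.

5 -1 12 4
-6 9 1 4
10 2 4 4
8 10 2 10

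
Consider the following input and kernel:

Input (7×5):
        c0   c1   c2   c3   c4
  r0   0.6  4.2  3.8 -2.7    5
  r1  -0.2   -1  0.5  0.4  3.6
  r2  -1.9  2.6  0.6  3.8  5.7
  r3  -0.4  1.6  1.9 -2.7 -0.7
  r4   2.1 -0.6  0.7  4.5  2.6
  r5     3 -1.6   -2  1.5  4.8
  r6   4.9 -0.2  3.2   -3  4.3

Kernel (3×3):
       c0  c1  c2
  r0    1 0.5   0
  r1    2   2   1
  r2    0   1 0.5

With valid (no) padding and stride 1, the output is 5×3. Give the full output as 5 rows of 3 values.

Output[0,0]: The receptive field on the input at this output position is [0.6 4.2 3.8 / -0.2 -1 0.5 / -1.9 2.6 0.6]. Elementwise product with the kernel and sum: 0.6·1 + 4.2·0.5 + -0.2·2 + -1·2 + 0.5·1 + 2.6·1 + 0.6·0.5.
Output[0,1]: The receptive field on the input at this output position is [4.2 3.8 -2.7 / -1 0.5 0.4 / 2.6 0.6 3.8]. Elementwise product with the kernel and sum: 4.2·1 + 3.8·0.5 + -1·2 + 0.5·2 + 0.4·1 + 0.6·1 + 3.8·0.5.

3.7 8 14.5
3.85 10 12.15
3.45 10.15 6
1.5 6 17.45
4 -4.25 5.9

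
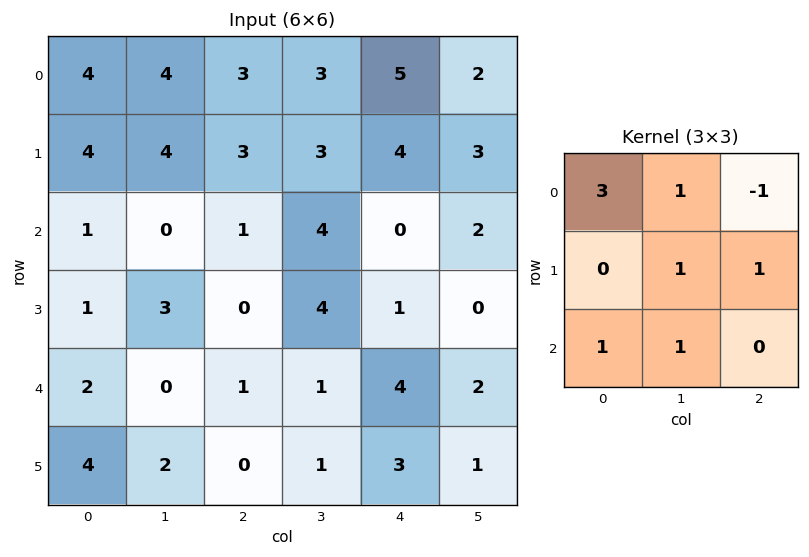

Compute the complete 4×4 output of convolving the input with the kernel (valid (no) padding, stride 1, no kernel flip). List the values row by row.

21 19 19 23
18 20 16 17
7 2 14 16
13 9 9 23

Output[0,0]: The receptive field on the input at this output position is [4 4 3 / 4 4 3 / 1 0 1]. Elementwise product with the kernel and sum: 4·3 + 4·1 + 3·-1 + 4·1 + 3·1 + 1·1 + 0·1.
Output[0,1]: The receptive field on the input at this output position is [4 3 3 / 4 3 3 / 0 1 4]. Elementwise product with the kernel and sum: 4·3 + 3·1 + 3·-1 + 3·1 + 3·1 + 0·1 + 1·1.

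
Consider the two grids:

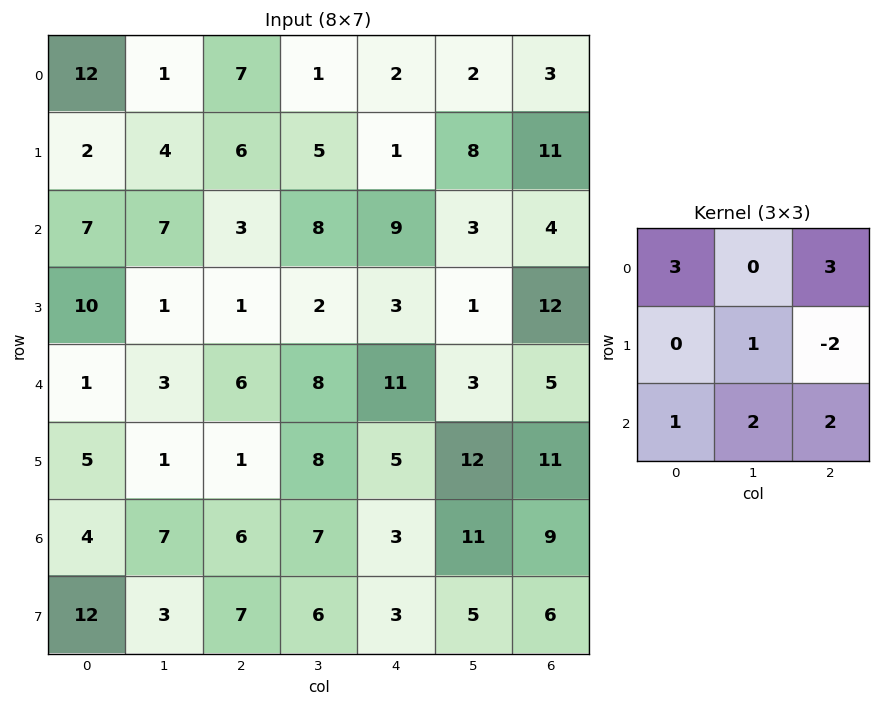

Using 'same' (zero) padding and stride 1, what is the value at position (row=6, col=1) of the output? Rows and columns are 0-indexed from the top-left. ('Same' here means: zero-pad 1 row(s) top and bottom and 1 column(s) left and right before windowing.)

45

The receptive field on the zero-padded input at this output position is [5 1 1 / 4 7 6 / 12 3 7]. Elementwise product with the kernel and sum: 5·3 + 1·3 + 7·1 + 6·-2 + 12·1 + 3·2 + 7·2.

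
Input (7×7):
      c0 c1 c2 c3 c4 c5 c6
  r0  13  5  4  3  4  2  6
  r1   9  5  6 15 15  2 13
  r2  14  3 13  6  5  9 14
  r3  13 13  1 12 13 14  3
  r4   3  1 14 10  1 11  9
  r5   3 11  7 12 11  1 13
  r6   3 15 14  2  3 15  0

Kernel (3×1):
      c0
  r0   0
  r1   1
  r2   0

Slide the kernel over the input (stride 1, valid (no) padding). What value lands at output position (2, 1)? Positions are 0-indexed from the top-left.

The receptive field on the input at this output position is [3 / 13 / 1]. Elementwise product with the kernel and sum: 13·1.

13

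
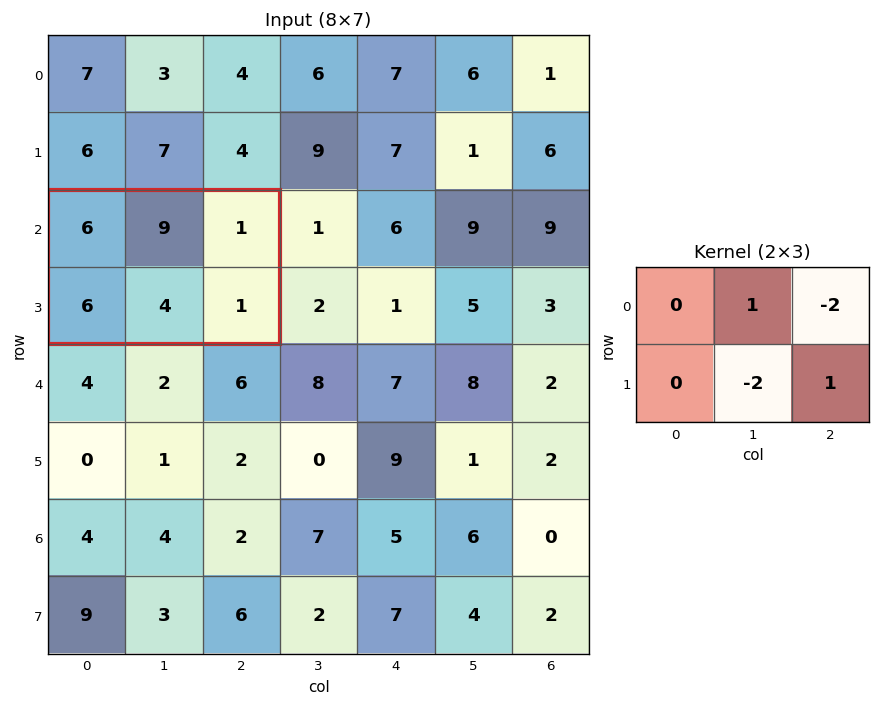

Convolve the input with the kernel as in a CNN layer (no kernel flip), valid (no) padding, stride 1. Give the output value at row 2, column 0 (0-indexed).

0

The receptive field on the input at this output position is [6 9 1 / 6 4 1]. Elementwise product with the kernel and sum: 9·1 + 1·-2 + 4·-2 + 1·1.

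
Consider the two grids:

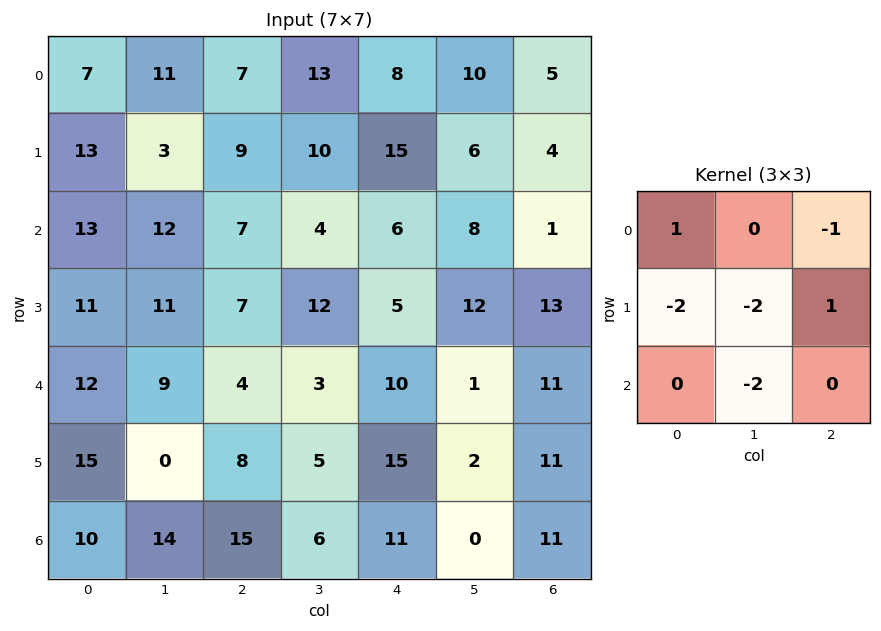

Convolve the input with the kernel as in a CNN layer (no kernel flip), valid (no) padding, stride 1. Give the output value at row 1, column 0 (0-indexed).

-61

The receptive field on the input at this output position is [13 3 9 / 13 12 7 / 11 11 7]. Elementwise product with the kernel and sum: 13·1 + 9·-1 + 13·-2 + 12·-2 + 7·1 + 11·-2.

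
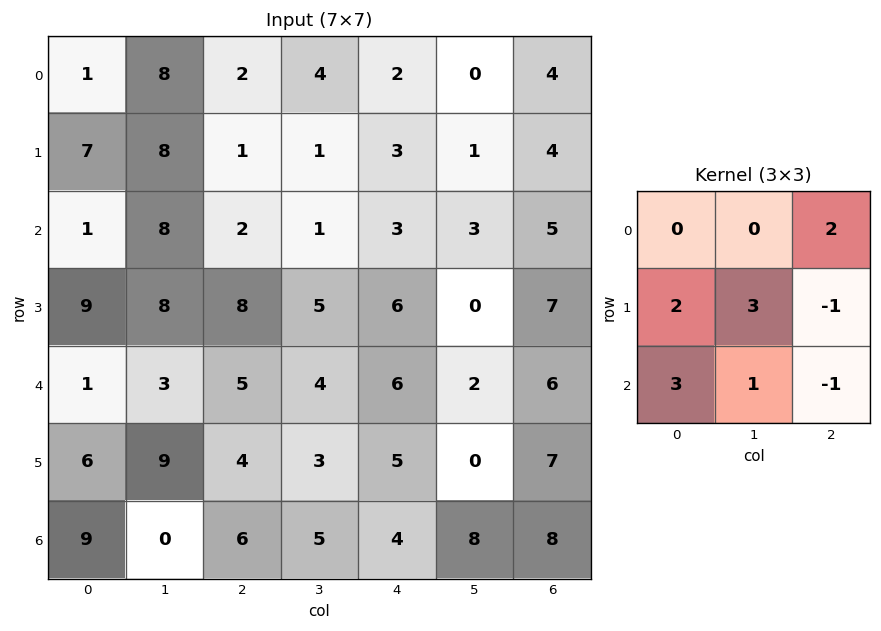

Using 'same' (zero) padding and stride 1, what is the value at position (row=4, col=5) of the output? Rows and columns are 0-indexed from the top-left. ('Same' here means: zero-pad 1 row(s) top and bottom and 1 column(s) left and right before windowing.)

34

The receptive field on the zero-padded input at this output position is [6 0 7 / 6 2 6 / 5 0 7]. Elementwise product with the kernel and sum: 7·2 + 6·2 + 2·3 + 6·-1 + 5·3 + 0·1 + 7·-1.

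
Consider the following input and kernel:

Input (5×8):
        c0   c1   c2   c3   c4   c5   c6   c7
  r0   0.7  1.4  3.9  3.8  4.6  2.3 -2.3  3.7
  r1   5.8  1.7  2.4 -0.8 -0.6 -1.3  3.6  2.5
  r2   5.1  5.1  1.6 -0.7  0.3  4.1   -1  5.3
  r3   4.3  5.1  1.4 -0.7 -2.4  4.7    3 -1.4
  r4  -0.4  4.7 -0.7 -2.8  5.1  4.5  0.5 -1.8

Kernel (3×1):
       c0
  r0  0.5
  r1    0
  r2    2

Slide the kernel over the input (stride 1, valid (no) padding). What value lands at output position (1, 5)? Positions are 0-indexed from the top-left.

The receptive field on the input at this output position is [-1.3 / 4.1 / 4.7]. Elementwise product with the kernel and sum: -1.3·0.5 + 4.7·2.

8.75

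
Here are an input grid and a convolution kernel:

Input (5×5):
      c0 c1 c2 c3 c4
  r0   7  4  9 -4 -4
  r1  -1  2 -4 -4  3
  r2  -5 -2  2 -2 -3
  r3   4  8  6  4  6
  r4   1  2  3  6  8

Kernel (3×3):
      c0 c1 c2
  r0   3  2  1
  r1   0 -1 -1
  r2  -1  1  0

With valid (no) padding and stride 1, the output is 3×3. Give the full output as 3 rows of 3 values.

Output[0,0]: The receptive field on the input at this output position is [7 4 9 / -1 2 -4 / -5 -2 2]. Elementwise product with the kernel and sum: 7·3 + 4·2 + 9·1 + 2·-1 + -4·-1 + -5·-1 + -2·1.
Output[0,1]: The receptive field on the input at this output position is [4 9 -4 / 2 -4 -4 / -2 2 -2]. Elementwise product with the kernel and sum: 4·3 + 9·2 + -4·1 + -4·-1 + -4·-1 + -2·-1 + 2·1.

43 38 12
1 -8 -14
-30 -13 -8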